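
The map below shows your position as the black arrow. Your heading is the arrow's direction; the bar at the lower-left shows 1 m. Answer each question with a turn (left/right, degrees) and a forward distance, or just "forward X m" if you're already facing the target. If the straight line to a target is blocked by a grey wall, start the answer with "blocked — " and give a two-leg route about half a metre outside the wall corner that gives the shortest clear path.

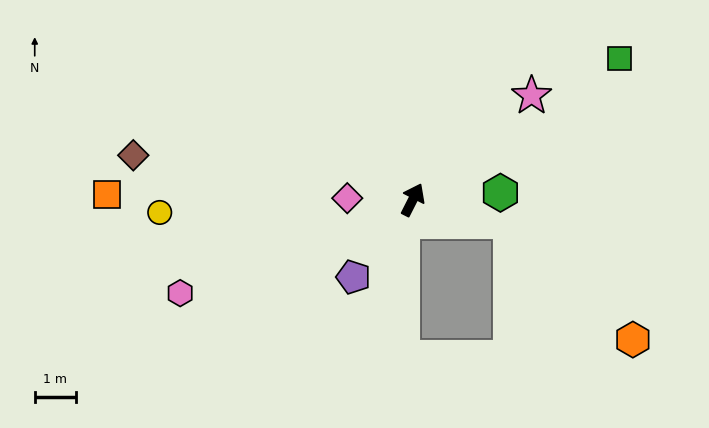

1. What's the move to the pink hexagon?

turn left 139°, forward 6.1 m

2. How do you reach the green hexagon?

turn right 59°, forward 2.1 m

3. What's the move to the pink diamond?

turn left 116°, forward 1.6 m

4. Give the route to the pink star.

turn right 22°, forward 3.8 m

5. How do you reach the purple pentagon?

turn left 169°, forward 2.4 m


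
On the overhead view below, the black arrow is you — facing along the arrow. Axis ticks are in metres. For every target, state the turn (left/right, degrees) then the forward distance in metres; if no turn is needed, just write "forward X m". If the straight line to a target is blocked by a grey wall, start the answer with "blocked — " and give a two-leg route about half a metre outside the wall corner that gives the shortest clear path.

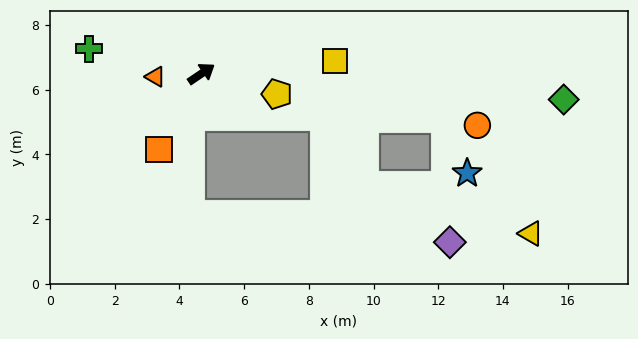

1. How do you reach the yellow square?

turn right 29°, forward 4.1 m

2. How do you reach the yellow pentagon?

turn right 49°, forward 2.4 m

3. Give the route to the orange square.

turn right 153°, forward 2.7 m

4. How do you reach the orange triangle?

turn left 150°, forward 1.4 m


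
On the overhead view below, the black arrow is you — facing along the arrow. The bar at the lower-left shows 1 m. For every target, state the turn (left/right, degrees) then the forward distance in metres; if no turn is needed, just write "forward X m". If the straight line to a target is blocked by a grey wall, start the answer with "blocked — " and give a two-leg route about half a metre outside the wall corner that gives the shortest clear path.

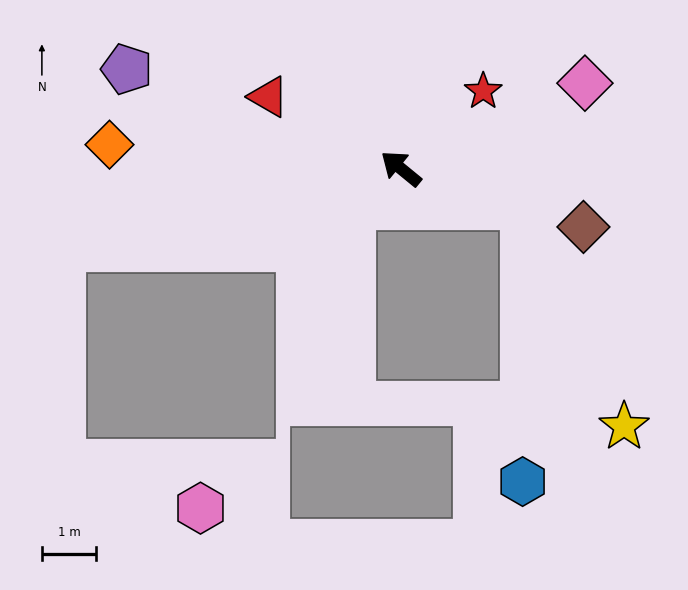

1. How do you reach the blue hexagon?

blocked — turn right 158°, forward 2.4 m, then turn right 73°, forward 5.1 m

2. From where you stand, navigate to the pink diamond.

turn right 116°, forward 3.8 m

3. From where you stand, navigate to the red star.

turn right 97°, forward 2.1 m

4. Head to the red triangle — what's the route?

turn left 11°, forward 2.8 m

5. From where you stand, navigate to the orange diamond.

turn left 35°, forward 5.4 m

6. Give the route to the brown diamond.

turn right 158°, forward 3.5 m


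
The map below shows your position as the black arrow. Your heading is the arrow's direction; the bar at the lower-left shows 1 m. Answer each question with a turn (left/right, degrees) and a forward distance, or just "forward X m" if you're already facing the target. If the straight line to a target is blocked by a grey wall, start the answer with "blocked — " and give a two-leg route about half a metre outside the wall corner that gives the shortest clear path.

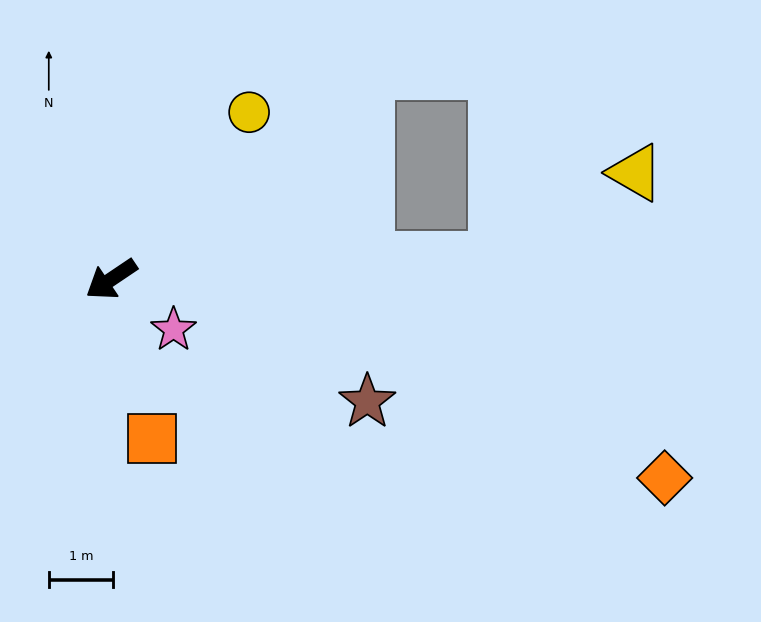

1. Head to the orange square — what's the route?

turn left 71°, forward 2.6 m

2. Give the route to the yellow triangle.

blocked — turn left 149°, forward 6.0 m, then turn left 29°, forward 2.6 m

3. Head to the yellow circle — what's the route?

turn right 163°, forward 3.4 m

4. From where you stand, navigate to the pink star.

turn left 107°, forward 1.2 m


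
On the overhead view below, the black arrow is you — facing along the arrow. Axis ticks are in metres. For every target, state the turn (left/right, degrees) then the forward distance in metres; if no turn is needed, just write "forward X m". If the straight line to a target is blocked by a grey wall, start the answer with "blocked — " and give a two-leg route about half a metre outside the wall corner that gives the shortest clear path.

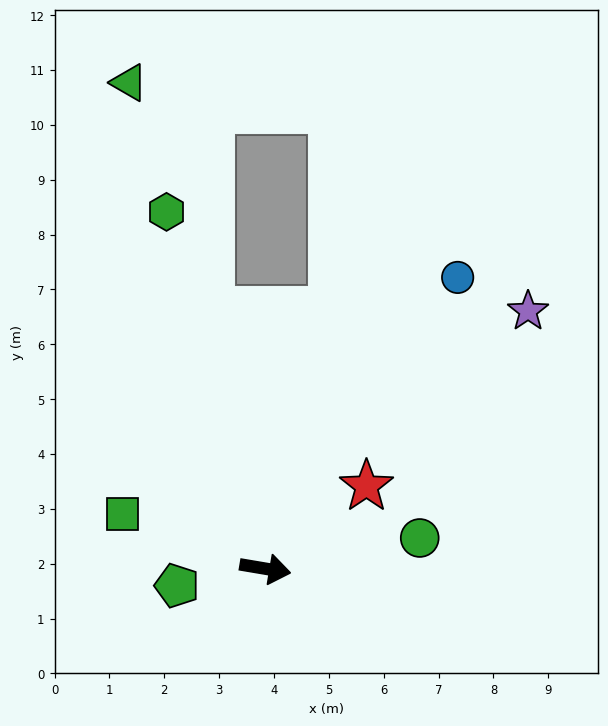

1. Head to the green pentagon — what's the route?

turn right 160°, forward 1.6 m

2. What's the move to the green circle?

turn left 21°, forward 2.9 m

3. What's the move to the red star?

turn left 49°, forward 2.4 m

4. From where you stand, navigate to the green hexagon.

turn left 115°, forward 6.7 m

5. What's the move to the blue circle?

turn left 66°, forward 6.4 m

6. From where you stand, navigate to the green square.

turn left 169°, forward 2.8 m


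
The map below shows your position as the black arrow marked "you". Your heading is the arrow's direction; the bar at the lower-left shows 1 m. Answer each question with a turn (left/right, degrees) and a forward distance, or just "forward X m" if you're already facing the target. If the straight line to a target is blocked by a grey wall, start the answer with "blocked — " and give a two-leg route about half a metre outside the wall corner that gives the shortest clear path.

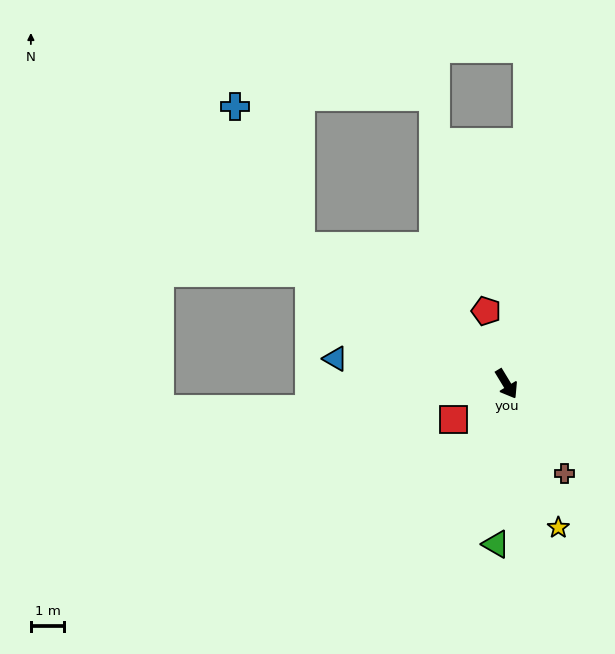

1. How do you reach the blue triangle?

turn right 130°, forward 5.2 m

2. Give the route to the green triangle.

turn right 35°, forward 4.8 m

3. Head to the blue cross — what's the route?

blocked — turn right 155°, forward 7.4 m, then turn right 31°, forward 4.6 m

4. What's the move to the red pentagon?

turn left 164°, forward 2.3 m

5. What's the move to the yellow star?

turn right 11°, forward 4.5 m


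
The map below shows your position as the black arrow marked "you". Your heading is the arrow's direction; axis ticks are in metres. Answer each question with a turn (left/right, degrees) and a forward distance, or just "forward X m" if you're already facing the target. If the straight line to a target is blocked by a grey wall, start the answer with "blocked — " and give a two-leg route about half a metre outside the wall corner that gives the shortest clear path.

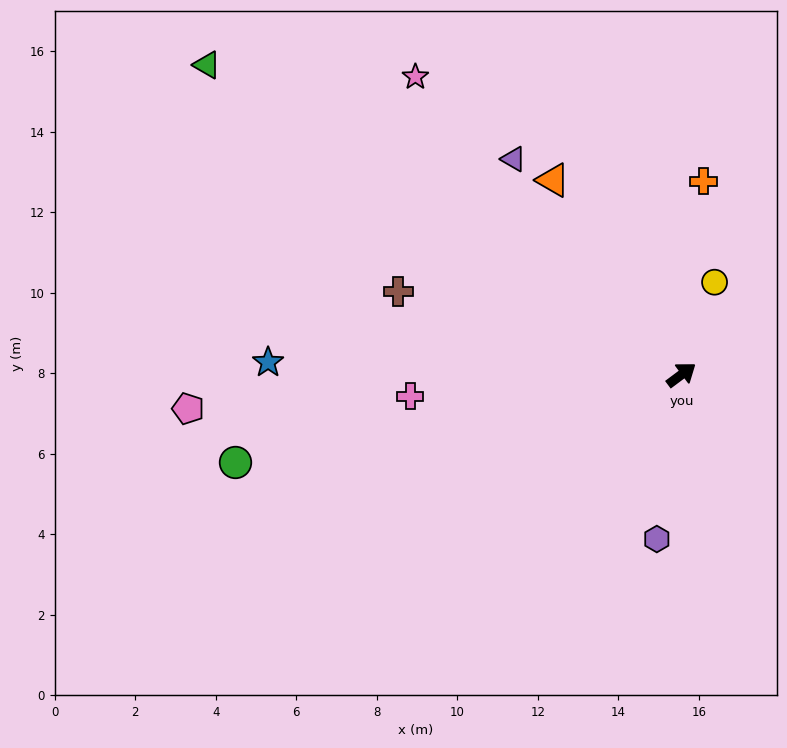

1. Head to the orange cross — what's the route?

turn left 47°, forward 4.8 m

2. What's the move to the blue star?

turn left 142°, forward 10.3 m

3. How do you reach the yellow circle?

turn left 34°, forward 2.4 m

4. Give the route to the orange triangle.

turn left 87°, forward 5.8 m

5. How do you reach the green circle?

turn left 154°, forward 11.3 m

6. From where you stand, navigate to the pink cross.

turn left 148°, forward 6.8 m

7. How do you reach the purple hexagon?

turn right 135°, forward 4.1 m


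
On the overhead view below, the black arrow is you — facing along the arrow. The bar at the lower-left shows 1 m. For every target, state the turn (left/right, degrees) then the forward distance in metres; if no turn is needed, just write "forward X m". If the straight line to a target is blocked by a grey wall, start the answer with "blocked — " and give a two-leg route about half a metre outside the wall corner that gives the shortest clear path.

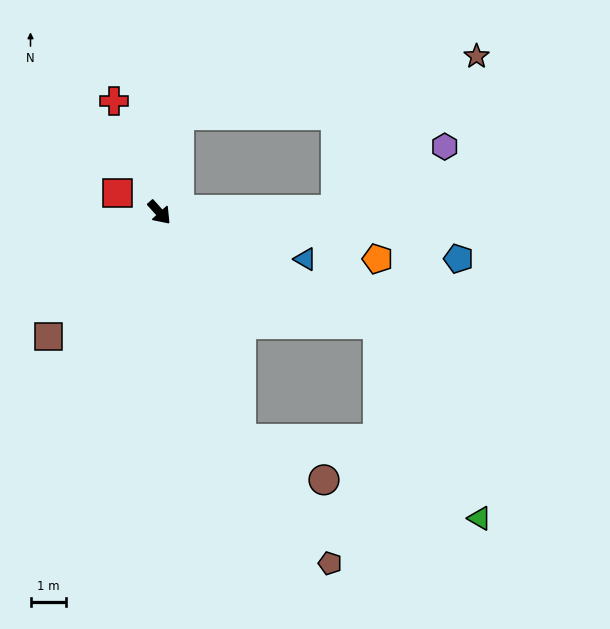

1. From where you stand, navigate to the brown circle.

blocked — turn right 22°, forward 6.8 m, then turn left 44°, forward 2.6 m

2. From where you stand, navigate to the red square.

turn right 157°, forward 1.3 m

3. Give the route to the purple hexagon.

blocked — turn left 49°, forward 5.0 m, then turn left 29°, forward 3.6 m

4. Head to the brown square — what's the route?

turn right 84°, forward 4.7 m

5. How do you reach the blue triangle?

turn left 30°, forward 4.3 m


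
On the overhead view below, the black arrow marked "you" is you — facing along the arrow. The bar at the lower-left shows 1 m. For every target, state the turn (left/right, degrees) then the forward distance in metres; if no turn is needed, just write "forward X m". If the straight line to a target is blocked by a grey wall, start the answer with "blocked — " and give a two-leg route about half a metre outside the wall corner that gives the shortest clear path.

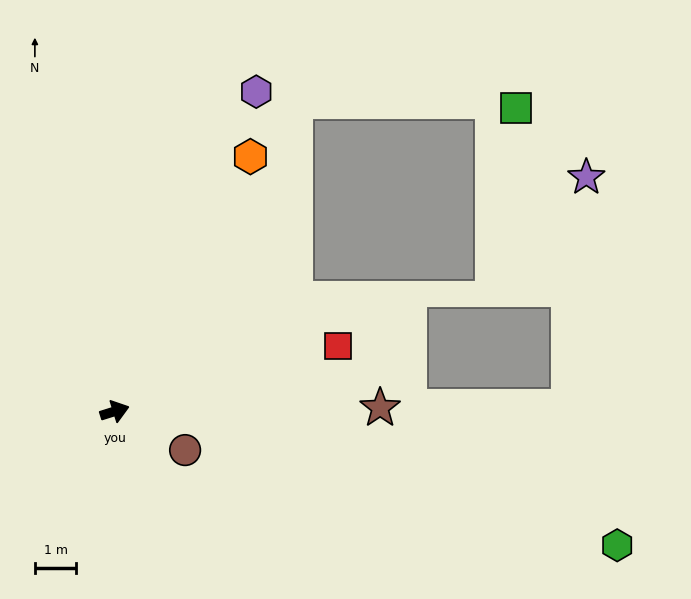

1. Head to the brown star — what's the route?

turn right 17°, forward 6.4 m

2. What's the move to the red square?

forward 5.6 m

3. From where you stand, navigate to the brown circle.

turn right 46°, forward 1.9 m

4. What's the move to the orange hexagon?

turn left 44°, forward 7.0 m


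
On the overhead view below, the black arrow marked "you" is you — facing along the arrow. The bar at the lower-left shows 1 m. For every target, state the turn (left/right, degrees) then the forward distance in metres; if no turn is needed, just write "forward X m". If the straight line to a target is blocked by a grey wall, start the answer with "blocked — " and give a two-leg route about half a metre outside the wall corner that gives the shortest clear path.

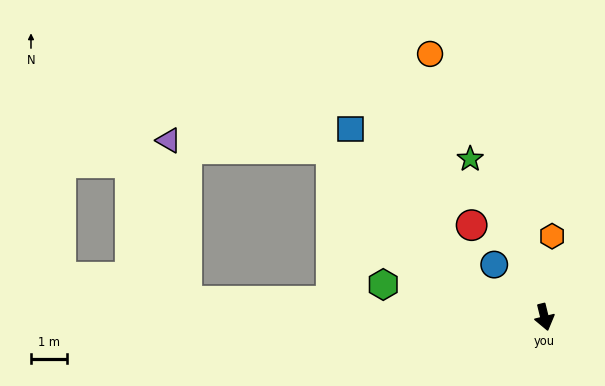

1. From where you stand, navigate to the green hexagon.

turn right 115°, forward 4.5 m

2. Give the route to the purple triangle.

blocked — turn right 106°, forward 9.9 m, then turn right 81°, forward 4.5 m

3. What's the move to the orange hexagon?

turn left 161°, forward 2.2 m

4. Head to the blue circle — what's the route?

turn right 150°, forward 2.0 m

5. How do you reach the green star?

turn right 169°, forward 4.8 m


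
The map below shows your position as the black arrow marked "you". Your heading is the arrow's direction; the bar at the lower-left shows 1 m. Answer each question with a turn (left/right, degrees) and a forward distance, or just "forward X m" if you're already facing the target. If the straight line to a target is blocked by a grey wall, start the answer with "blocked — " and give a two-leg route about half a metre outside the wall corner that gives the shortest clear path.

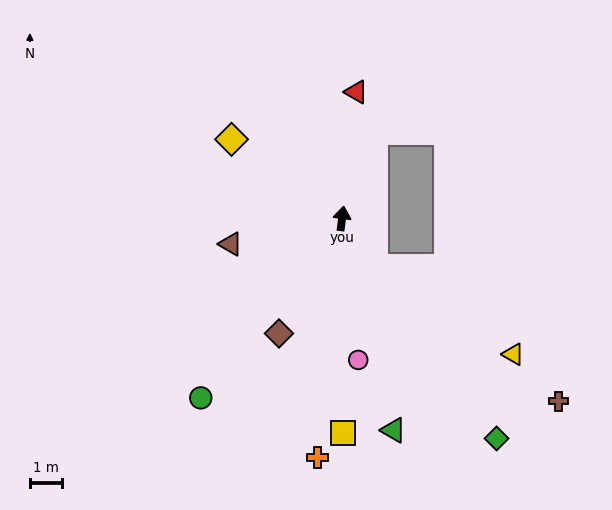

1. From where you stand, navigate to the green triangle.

turn right 159°, forward 6.9 m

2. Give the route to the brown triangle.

turn left 110°, forward 3.6 m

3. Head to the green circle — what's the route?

turn left 149°, forward 7.2 m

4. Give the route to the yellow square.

turn right 172°, forward 6.8 m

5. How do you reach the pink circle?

turn right 166°, forward 4.5 m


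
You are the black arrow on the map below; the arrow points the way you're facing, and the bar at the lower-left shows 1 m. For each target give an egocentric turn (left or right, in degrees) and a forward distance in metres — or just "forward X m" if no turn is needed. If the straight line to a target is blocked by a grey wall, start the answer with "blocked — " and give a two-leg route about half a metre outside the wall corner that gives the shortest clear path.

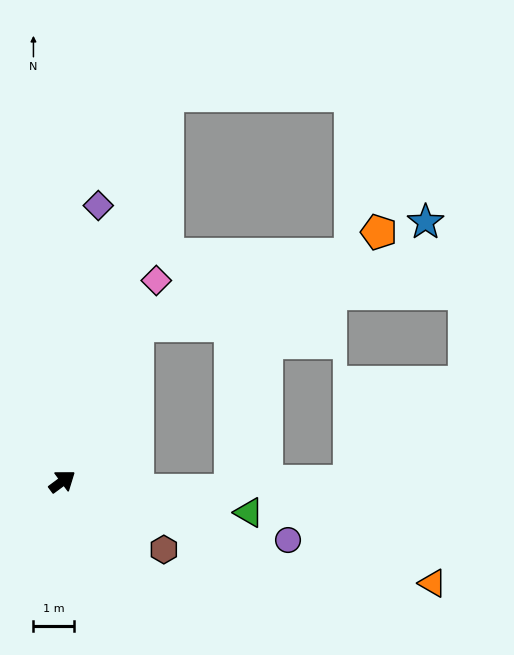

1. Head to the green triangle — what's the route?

turn right 46°, forward 4.6 m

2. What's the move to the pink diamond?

turn left 28°, forward 5.4 m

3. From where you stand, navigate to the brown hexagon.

turn right 70°, forward 3.0 m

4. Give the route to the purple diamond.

turn left 46°, forward 6.8 m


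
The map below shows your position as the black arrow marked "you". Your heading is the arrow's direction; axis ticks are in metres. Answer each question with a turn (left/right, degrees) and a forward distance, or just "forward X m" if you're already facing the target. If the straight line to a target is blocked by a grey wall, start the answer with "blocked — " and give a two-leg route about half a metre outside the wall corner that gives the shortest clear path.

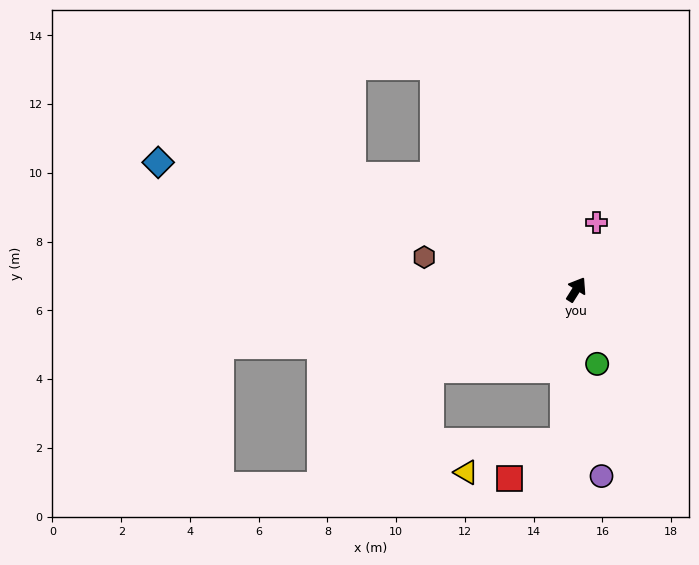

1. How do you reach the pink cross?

turn left 15°, forward 2.0 m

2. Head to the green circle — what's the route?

turn right 132°, forward 2.2 m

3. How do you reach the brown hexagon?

turn left 110°, forward 4.5 m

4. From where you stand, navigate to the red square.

blocked — turn right 152°, forward 4.5 m, then turn right 53°, forward 1.9 m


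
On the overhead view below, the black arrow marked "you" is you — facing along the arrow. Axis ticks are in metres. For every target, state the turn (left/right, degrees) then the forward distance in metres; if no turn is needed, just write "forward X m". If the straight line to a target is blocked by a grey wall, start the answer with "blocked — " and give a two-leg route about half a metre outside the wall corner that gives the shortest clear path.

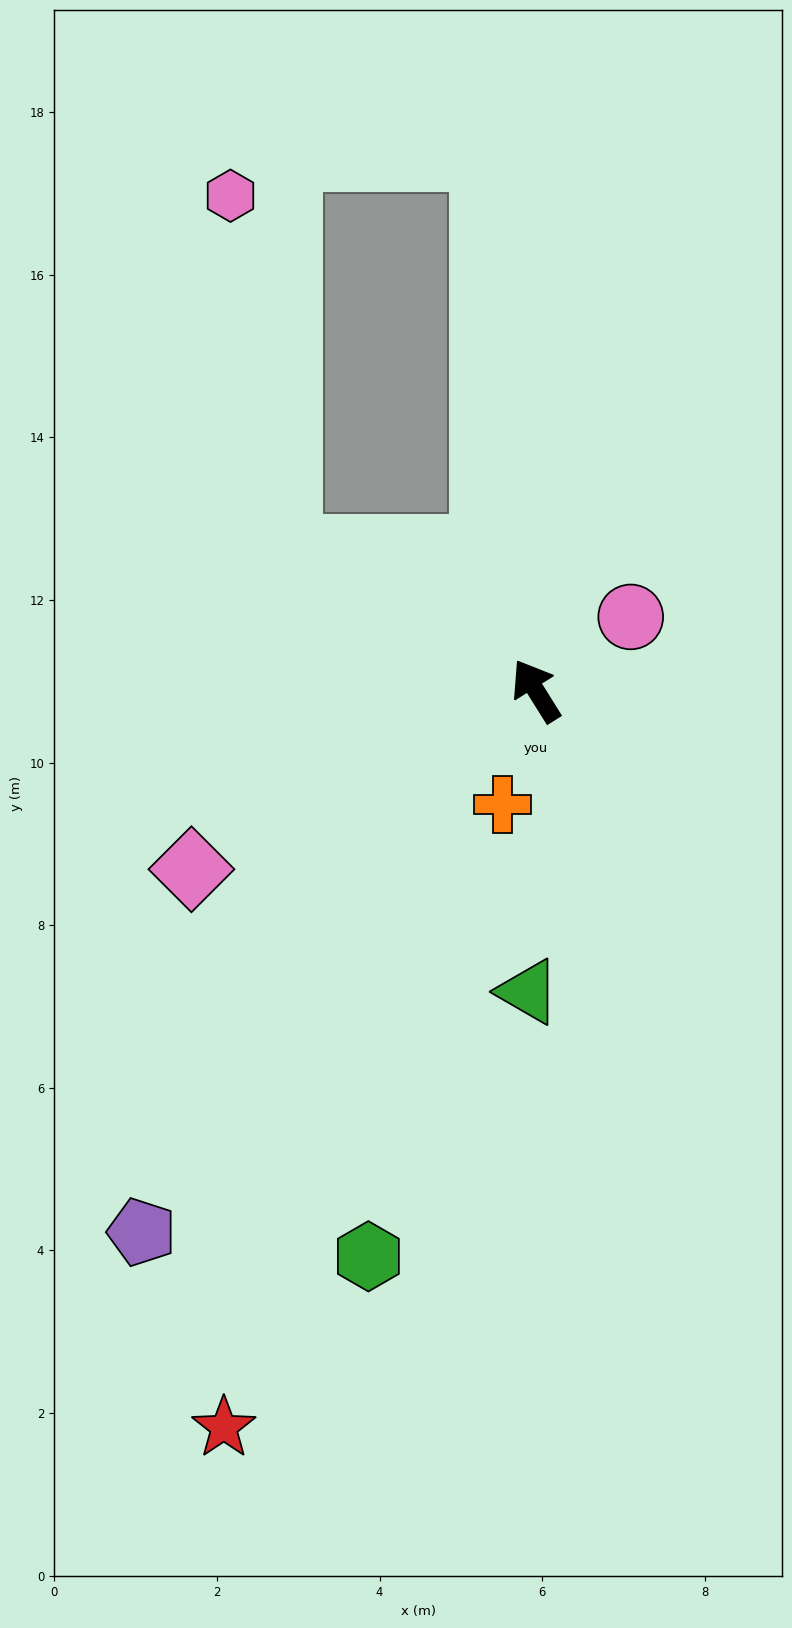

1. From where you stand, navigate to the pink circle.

turn right 84°, forward 1.5 m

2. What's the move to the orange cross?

turn left 132°, forward 1.5 m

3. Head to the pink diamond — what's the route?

turn left 85°, forward 4.8 m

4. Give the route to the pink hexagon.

blocked — turn left 28°, forward 3.5 m, then turn right 51°, forward 4.4 m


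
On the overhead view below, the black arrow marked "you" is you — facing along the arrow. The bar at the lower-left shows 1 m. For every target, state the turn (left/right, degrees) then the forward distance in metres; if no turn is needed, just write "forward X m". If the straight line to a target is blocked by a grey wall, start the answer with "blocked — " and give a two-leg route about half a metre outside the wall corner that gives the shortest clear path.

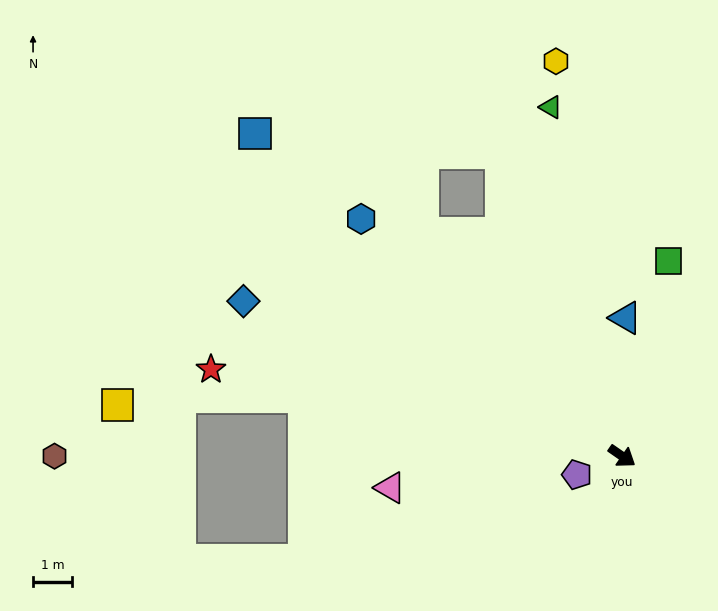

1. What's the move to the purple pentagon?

turn right 123°, forward 1.3 m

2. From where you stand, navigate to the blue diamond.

turn right 168°, forward 10.6 m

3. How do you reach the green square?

turn left 111°, forward 5.2 m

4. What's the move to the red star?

turn right 157°, forward 10.8 m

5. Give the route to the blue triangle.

turn left 123°, forward 3.6 m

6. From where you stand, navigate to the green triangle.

turn left 136°, forward 9.2 m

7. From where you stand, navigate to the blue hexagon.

turn left 172°, forward 9.1 m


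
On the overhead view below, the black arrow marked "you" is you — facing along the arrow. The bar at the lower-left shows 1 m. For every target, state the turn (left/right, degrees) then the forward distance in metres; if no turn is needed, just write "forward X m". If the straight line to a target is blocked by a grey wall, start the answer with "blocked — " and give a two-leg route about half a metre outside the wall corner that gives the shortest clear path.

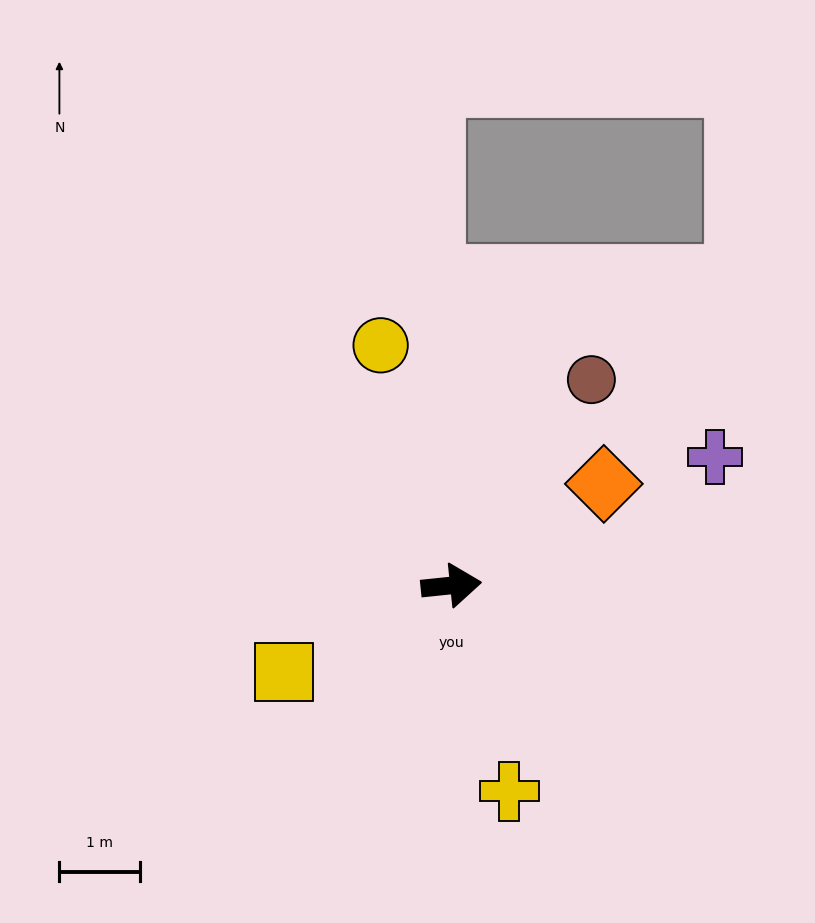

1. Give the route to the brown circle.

turn left 50°, forward 3.1 m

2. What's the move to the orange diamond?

turn left 28°, forward 2.3 m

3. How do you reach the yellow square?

turn right 159°, forward 2.3 m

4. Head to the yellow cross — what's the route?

turn right 80°, forward 2.7 m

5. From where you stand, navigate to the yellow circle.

turn left 100°, forward 3.1 m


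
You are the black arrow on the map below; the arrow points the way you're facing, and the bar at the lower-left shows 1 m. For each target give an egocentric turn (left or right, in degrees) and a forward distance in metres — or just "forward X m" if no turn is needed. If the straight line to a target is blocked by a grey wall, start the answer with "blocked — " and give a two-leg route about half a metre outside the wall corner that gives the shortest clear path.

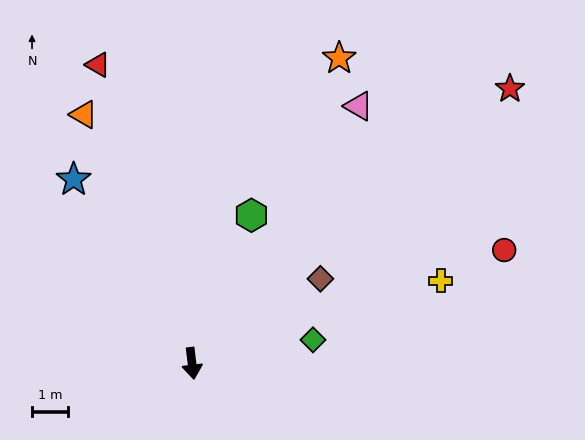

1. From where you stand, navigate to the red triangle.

turn right 169°, forward 8.6 m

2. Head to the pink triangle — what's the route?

turn left 140°, forward 8.4 m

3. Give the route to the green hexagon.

turn left 151°, forward 4.4 m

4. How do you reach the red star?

turn left 124°, forward 11.6 m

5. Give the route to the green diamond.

turn left 94°, forward 3.4 m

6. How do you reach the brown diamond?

turn left 116°, forward 4.2 m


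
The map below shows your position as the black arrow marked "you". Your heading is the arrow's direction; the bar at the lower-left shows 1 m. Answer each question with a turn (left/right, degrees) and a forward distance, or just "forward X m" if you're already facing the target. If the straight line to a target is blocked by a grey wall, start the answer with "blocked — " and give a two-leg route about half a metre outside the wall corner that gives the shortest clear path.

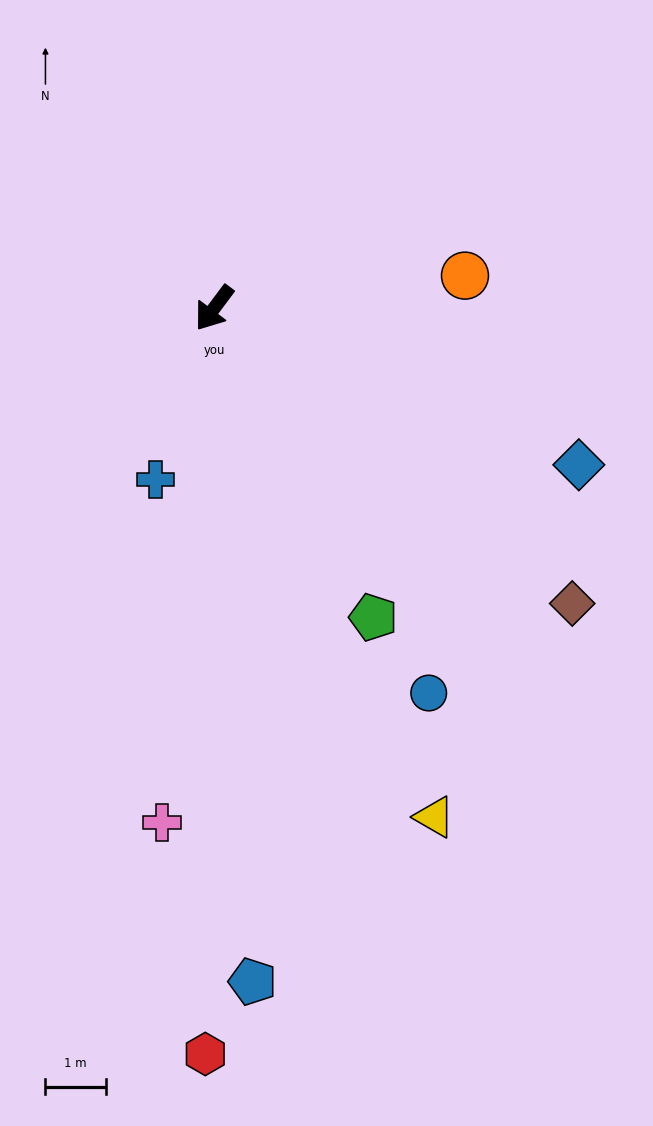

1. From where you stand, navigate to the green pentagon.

turn left 64°, forward 5.8 m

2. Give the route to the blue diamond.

turn left 104°, forward 6.6 m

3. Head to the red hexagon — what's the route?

turn left 36°, forward 12.4 m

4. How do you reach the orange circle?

turn left 134°, forward 4.2 m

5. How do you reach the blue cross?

turn left 18°, forward 3.0 m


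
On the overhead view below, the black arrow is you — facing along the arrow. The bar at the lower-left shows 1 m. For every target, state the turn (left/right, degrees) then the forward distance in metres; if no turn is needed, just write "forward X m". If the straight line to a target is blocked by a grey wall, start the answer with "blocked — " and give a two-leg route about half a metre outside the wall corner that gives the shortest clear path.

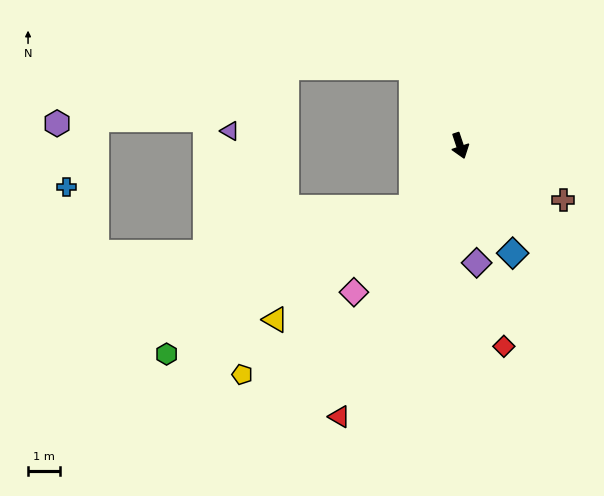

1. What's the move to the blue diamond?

turn left 8°, forward 3.8 m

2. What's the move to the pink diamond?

turn right 54°, forward 5.7 m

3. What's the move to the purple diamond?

turn right 10°, forward 3.7 m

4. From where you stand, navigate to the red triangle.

turn right 42°, forward 9.4 m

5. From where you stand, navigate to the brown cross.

turn left 44°, forward 3.7 m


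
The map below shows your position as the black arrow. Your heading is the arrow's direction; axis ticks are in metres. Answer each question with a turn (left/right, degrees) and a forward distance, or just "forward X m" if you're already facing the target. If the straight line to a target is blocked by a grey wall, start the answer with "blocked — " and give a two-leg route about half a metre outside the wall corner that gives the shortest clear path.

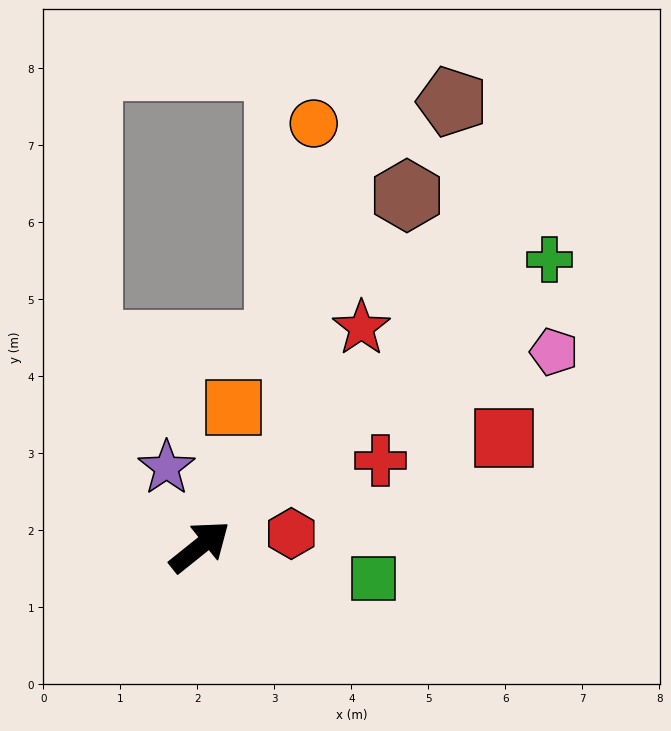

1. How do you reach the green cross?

forward 5.9 m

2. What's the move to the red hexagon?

turn right 31°, forward 1.2 m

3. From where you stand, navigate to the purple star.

turn left 74°, forward 1.1 m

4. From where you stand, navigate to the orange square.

turn left 38°, forward 1.9 m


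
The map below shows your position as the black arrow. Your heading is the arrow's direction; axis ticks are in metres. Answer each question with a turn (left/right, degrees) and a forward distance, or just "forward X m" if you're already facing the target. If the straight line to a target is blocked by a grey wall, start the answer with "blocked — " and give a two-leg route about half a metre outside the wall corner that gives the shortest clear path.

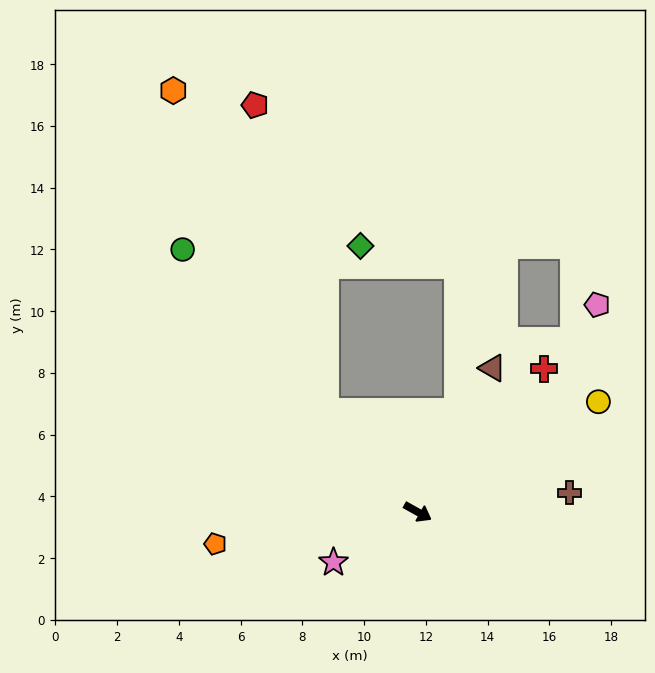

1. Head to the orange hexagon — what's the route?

blocked — turn left 161°, forward 4.4 m, then turn right 16°, forward 11.5 m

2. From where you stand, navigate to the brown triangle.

turn left 92°, forward 5.3 m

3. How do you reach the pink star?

turn right 120°, forward 3.2 m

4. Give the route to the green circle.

turn left 161°, forward 11.4 m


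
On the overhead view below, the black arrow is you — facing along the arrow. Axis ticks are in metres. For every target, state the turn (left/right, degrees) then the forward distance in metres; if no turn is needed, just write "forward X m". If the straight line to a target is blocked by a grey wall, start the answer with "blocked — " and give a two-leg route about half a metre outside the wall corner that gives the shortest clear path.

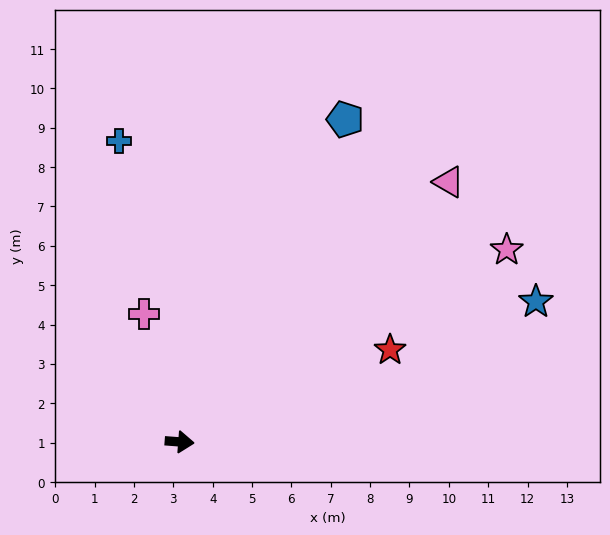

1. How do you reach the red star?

turn left 28°, forward 5.8 m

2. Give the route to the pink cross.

turn left 110°, forward 3.4 m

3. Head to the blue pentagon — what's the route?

turn left 67°, forward 9.2 m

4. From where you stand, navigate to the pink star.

turn left 35°, forward 9.6 m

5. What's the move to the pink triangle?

turn left 48°, forward 9.5 m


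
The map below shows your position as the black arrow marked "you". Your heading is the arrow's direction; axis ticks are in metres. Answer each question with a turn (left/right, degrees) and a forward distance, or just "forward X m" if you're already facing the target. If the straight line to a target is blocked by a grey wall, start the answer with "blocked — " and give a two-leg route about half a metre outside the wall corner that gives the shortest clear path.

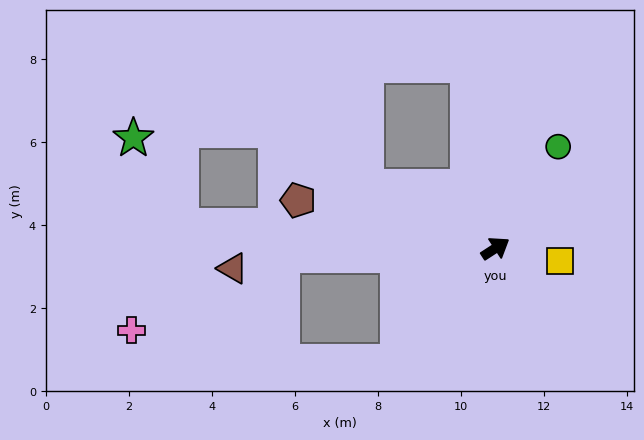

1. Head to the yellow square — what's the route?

turn right 44°, forward 1.6 m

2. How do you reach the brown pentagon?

turn left 133°, forward 4.9 m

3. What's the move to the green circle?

turn left 25°, forward 2.9 m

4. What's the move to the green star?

blocked — turn left 143°, forward 7.6 m, then turn right 57°, forward 2.4 m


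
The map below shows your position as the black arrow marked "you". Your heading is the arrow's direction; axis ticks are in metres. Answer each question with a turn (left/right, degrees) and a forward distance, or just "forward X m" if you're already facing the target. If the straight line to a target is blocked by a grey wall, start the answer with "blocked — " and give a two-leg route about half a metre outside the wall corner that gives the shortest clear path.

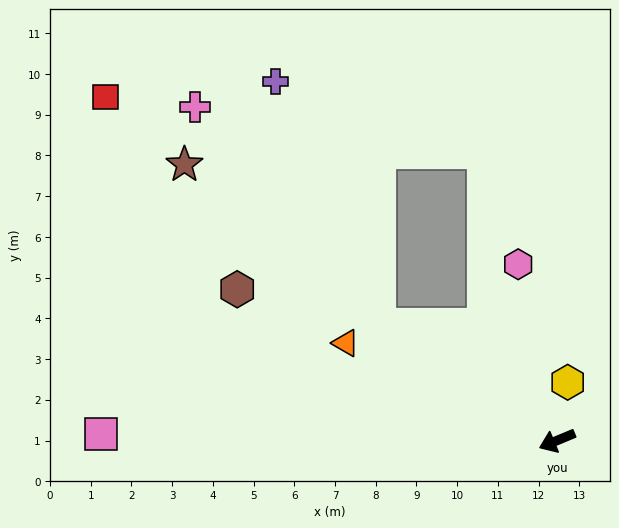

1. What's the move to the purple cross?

blocked — turn right 55°, forward 5.2 m, then turn right 35°, forward 6.5 m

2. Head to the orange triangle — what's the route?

turn right 47°, forward 5.7 m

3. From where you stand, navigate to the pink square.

turn right 23°, forward 11.2 m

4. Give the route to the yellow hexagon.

turn right 123°, forward 1.5 m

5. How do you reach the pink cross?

blocked — turn right 55°, forward 5.2 m, then turn right 17°, forward 7.0 m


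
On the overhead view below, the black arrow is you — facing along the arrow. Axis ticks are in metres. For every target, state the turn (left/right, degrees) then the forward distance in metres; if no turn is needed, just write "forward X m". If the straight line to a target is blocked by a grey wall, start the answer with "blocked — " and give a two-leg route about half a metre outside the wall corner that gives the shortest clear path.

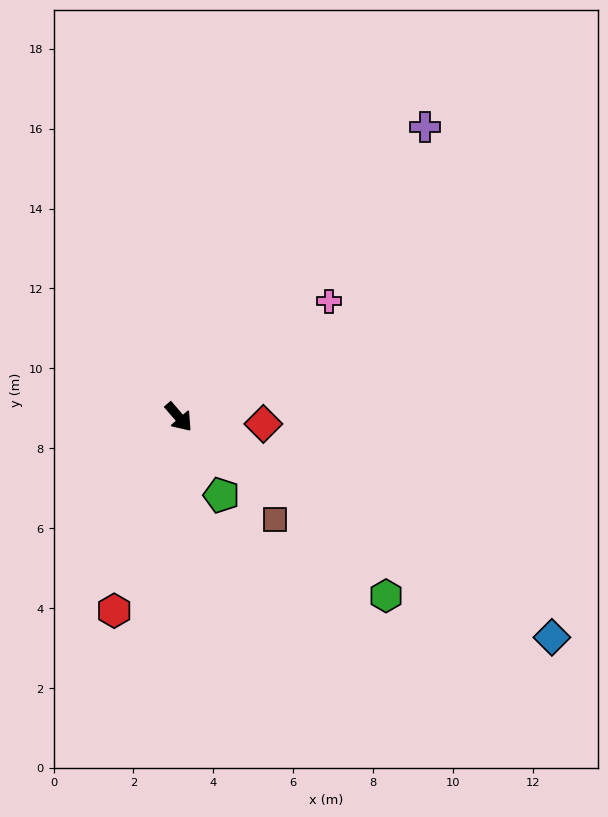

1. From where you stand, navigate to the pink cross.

turn left 87°, forward 4.7 m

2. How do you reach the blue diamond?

turn left 19°, forward 10.8 m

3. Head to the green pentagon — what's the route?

turn right 12°, forward 2.2 m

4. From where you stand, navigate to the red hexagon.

turn right 59°, forward 5.1 m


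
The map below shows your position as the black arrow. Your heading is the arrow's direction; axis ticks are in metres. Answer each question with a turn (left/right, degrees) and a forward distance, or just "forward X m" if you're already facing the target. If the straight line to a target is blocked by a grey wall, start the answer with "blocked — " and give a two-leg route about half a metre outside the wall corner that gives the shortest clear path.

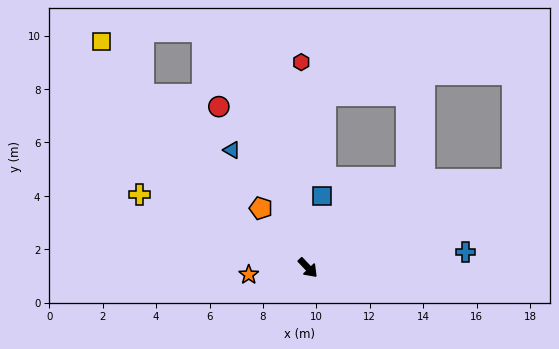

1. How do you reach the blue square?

turn left 125°, forward 2.7 m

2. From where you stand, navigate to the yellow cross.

turn right 157°, forward 6.9 m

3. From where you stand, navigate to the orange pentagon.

turn left 175°, forward 2.8 m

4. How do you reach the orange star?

turn right 127°, forward 2.2 m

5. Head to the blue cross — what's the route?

turn left 52°, forward 5.9 m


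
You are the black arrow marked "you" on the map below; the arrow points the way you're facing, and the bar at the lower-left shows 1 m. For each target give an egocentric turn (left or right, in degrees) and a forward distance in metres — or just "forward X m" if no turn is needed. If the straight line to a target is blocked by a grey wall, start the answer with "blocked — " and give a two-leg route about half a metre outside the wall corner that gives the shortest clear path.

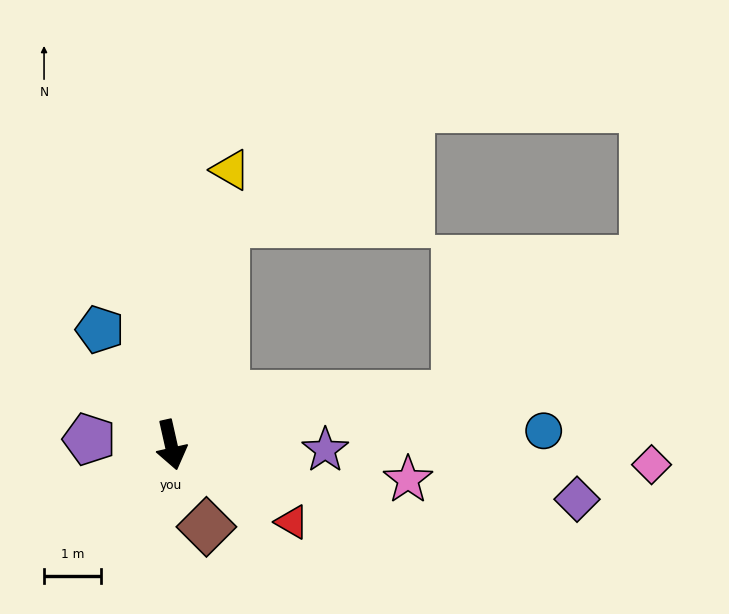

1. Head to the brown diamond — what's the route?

turn left 11°, forward 1.6 m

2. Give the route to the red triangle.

turn left 45°, forward 2.5 m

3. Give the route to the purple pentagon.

turn right 107°, forward 1.4 m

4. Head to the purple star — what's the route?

turn left 75°, forward 2.7 m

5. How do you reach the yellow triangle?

turn left 155°, forward 4.9 m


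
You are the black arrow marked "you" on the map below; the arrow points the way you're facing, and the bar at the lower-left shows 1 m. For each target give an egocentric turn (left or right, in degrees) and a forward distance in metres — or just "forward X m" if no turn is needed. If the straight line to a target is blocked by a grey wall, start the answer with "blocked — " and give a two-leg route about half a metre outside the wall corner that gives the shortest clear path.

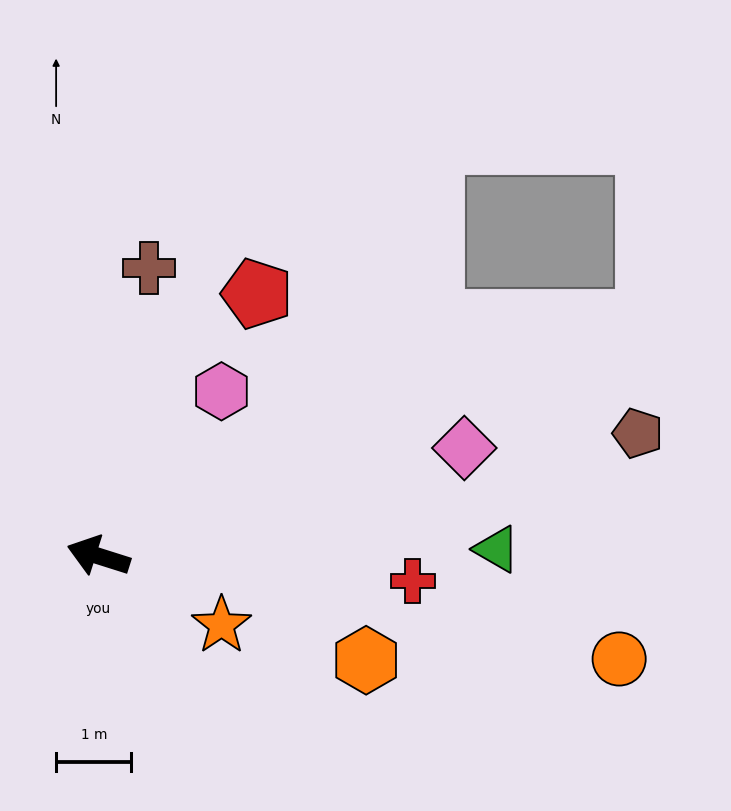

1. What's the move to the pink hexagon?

turn right 109°, forward 2.7 m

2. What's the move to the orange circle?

turn right 174°, forward 7.0 m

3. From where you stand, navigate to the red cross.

turn right 167°, forward 4.2 m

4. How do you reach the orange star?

turn left 168°, forward 1.9 m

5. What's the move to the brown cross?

turn right 82°, forward 3.9 m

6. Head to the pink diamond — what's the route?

turn right 146°, forward 5.1 m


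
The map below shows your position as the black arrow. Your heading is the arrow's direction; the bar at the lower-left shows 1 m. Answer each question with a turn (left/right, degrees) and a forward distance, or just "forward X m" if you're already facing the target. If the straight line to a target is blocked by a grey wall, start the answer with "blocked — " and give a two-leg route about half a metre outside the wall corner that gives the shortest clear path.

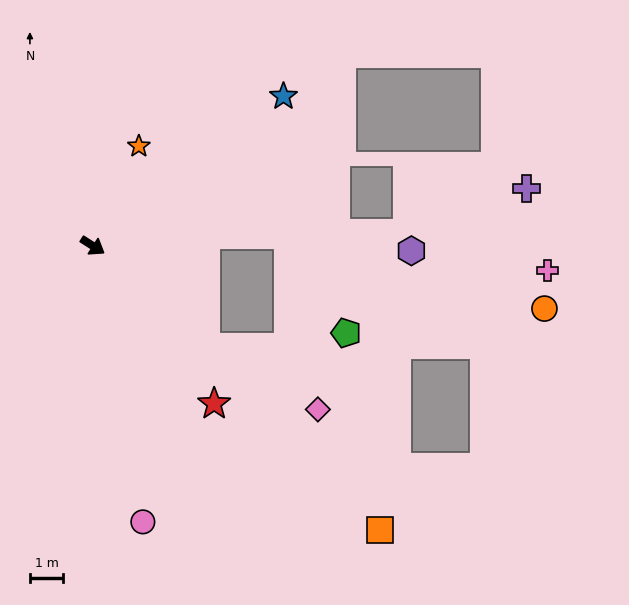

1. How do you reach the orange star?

turn left 98°, forward 3.3 m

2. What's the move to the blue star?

turn left 71°, forward 7.3 m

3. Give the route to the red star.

turn right 20°, forward 6.0 m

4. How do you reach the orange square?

turn right 12°, forward 12.1 m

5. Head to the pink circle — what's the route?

turn right 47°, forward 8.4 m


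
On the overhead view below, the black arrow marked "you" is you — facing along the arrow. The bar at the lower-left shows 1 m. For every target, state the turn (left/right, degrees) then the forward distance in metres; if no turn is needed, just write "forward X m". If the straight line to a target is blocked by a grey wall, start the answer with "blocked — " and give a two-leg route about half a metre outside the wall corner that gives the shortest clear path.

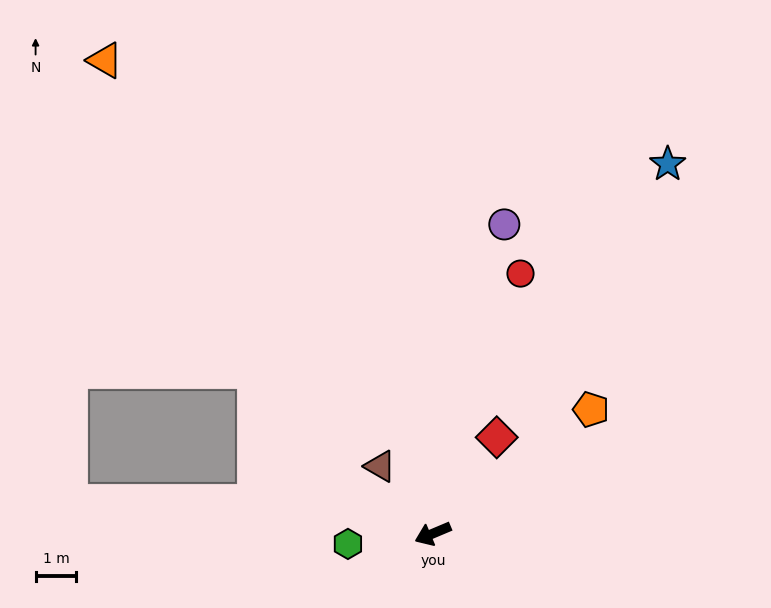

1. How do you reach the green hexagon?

turn right 16°, forward 2.1 m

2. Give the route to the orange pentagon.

turn right 165°, forward 4.9 m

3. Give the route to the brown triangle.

turn right 75°, forward 2.1 m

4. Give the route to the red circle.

turn right 131°, forward 6.7 m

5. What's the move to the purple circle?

turn right 126°, forward 7.8 m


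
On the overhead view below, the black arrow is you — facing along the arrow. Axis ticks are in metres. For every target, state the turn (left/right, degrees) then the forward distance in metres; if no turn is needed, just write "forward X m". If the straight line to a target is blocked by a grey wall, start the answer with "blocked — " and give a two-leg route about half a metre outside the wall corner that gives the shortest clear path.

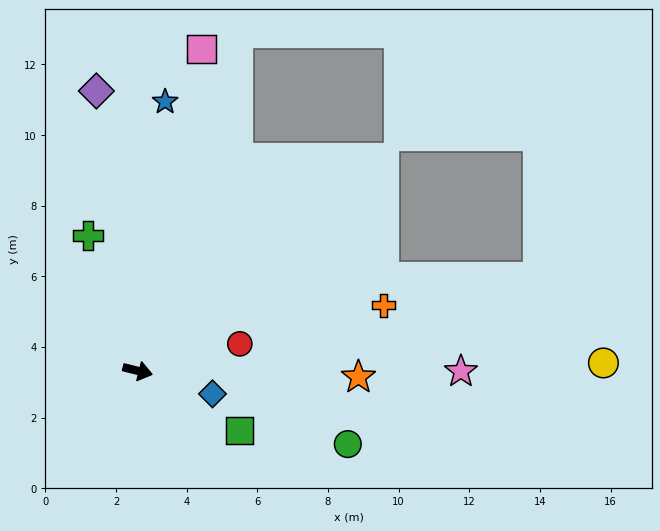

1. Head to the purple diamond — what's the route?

turn left 112°, forward 8.0 m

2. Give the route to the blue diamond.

turn right 3°, forward 2.2 m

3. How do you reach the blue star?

turn left 98°, forward 7.7 m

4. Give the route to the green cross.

turn left 124°, forward 4.1 m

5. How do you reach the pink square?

turn left 93°, forward 9.3 m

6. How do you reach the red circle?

turn left 29°, forward 3.0 m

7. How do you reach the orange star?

turn left 12°, forward 6.3 m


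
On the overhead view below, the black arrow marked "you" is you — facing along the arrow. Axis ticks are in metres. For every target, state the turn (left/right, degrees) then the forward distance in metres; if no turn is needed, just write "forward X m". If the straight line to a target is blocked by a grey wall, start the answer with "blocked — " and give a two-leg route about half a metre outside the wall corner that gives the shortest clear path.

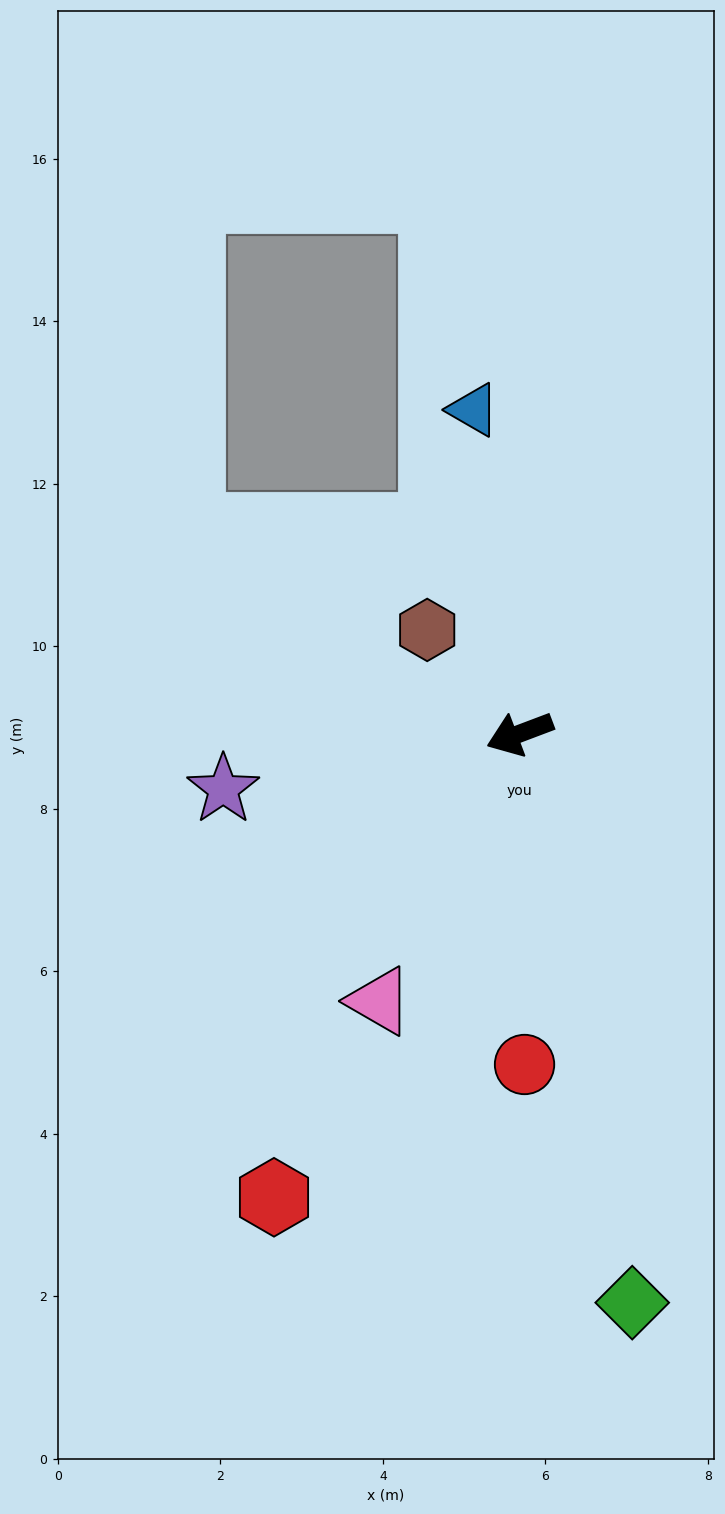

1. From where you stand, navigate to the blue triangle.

turn right 103°, forward 4.0 m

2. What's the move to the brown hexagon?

turn right 69°, forward 1.7 m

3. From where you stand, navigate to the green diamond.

turn left 80°, forward 7.1 m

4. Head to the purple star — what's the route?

turn right 10°, forward 3.7 m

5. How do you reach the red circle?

turn left 70°, forward 4.1 m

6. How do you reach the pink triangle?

turn left 42°, forward 3.7 m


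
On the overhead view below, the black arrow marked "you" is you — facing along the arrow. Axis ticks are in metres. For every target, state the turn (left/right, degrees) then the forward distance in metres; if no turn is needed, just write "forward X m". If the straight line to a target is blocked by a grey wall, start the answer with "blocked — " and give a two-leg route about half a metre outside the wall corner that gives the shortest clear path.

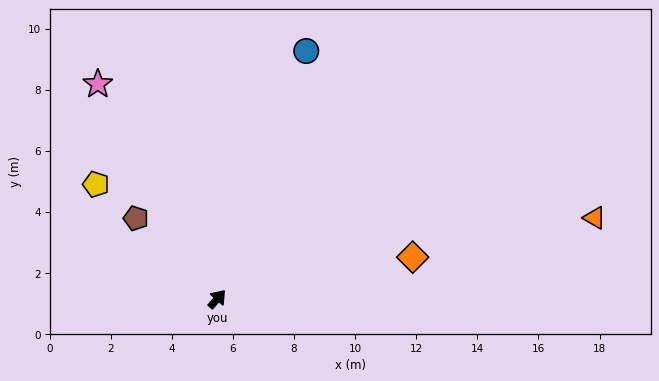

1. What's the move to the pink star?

turn left 70°, forward 8.0 m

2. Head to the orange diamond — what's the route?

turn right 37°, forward 6.5 m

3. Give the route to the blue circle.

turn left 21°, forward 8.6 m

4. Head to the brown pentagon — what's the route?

turn left 86°, forward 3.7 m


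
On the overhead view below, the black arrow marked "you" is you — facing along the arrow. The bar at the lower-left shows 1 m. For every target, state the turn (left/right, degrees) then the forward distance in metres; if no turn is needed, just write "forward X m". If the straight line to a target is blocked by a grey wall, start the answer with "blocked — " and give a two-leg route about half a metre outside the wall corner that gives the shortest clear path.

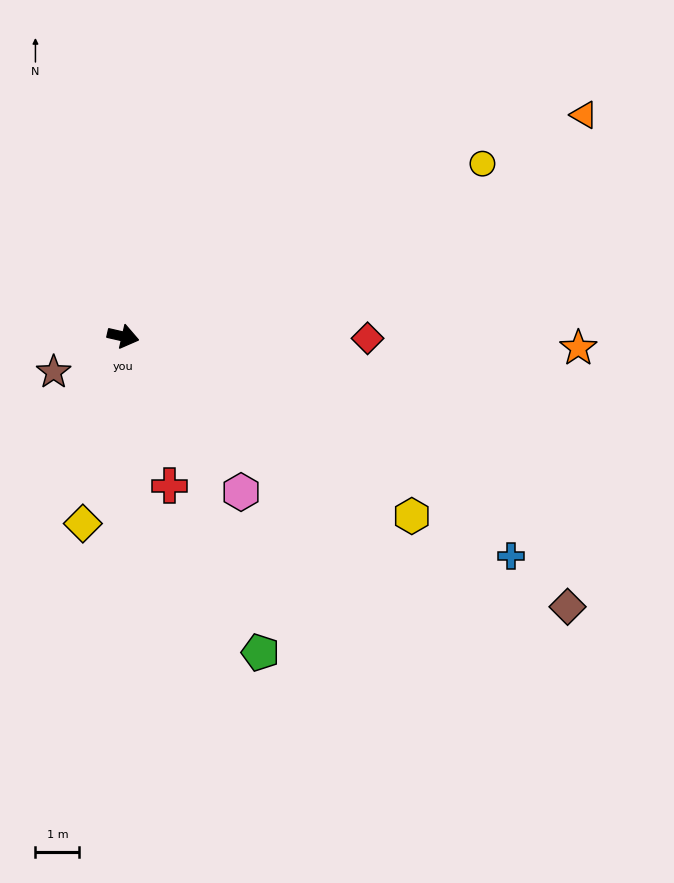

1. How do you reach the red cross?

turn right 60°, forward 3.5 m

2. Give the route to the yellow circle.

turn left 39°, forward 9.1 m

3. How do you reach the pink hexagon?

turn right 40°, forward 4.4 m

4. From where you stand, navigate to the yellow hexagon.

turn right 19°, forward 7.7 m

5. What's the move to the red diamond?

turn left 12°, forward 5.6 m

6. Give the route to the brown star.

turn right 140°, forward 1.8 m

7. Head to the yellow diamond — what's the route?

turn right 89°, forward 4.3 m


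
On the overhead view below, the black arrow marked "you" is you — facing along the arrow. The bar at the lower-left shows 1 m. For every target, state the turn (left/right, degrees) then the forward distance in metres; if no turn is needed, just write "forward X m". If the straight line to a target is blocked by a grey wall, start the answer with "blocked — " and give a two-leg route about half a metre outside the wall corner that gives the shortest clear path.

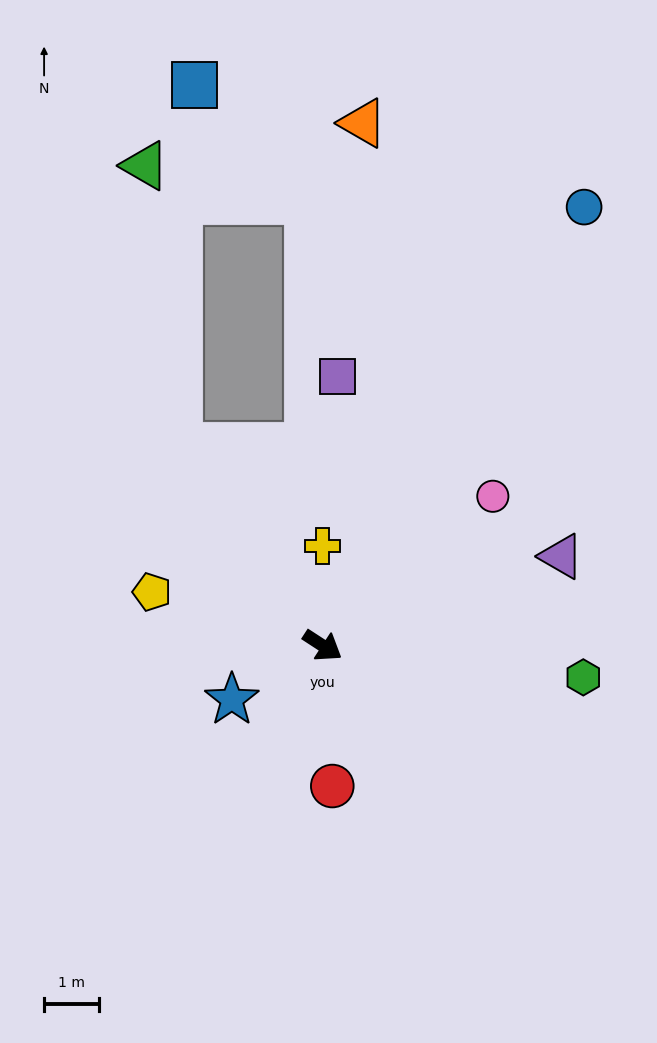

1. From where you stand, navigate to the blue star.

turn right 116°, forward 1.9 m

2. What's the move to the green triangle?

blocked — turn left 159°, forward 4.5 m, then turn right 29°, forward 5.1 m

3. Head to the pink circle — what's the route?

turn left 74°, forward 4.1 m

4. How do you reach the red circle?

turn right 53°, forward 2.6 m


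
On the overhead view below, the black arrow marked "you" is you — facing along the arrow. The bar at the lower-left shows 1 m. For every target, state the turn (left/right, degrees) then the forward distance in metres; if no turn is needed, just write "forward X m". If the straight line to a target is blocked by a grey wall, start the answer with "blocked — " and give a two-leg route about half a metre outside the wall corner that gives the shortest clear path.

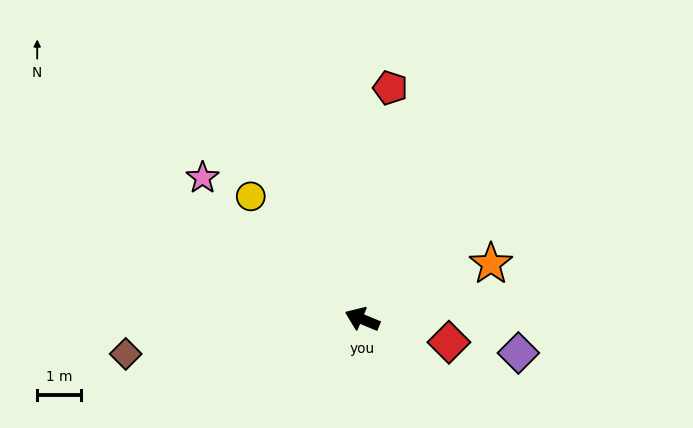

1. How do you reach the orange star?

turn right 134°, forward 3.2 m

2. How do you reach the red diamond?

turn right 172°, forward 2.0 m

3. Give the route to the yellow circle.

turn right 25°, forward 3.8 m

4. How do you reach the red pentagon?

turn right 74°, forward 5.3 m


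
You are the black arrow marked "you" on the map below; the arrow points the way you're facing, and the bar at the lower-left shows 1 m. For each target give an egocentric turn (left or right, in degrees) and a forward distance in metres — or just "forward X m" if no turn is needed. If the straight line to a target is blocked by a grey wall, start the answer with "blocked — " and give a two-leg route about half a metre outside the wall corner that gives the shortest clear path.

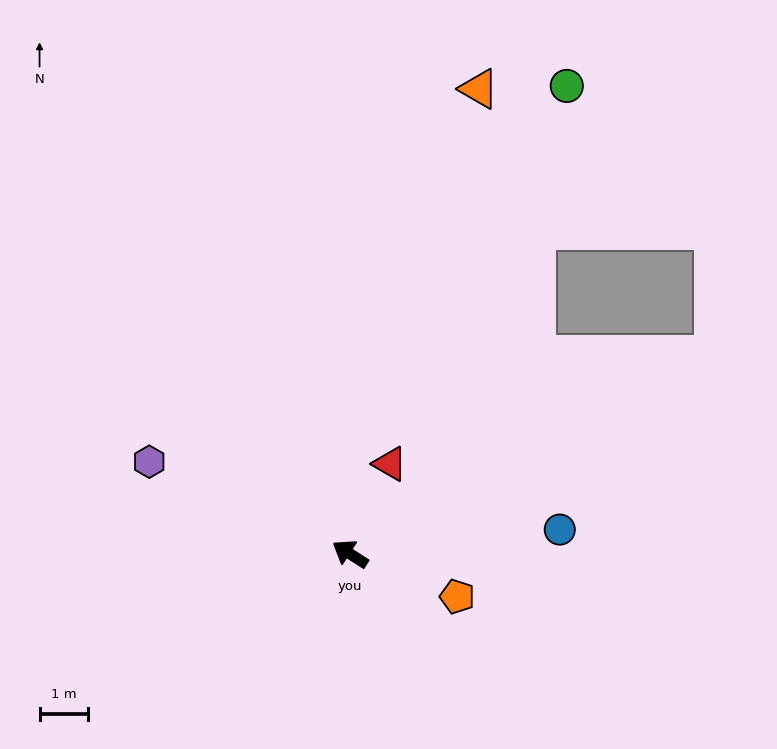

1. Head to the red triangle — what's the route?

turn right 81°, forward 2.0 m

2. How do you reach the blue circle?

turn right 141°, forward 4.4 m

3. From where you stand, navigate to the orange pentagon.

turn right 169°, forward 2.4 m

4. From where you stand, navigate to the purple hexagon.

turn left 8°, forward 4.6 m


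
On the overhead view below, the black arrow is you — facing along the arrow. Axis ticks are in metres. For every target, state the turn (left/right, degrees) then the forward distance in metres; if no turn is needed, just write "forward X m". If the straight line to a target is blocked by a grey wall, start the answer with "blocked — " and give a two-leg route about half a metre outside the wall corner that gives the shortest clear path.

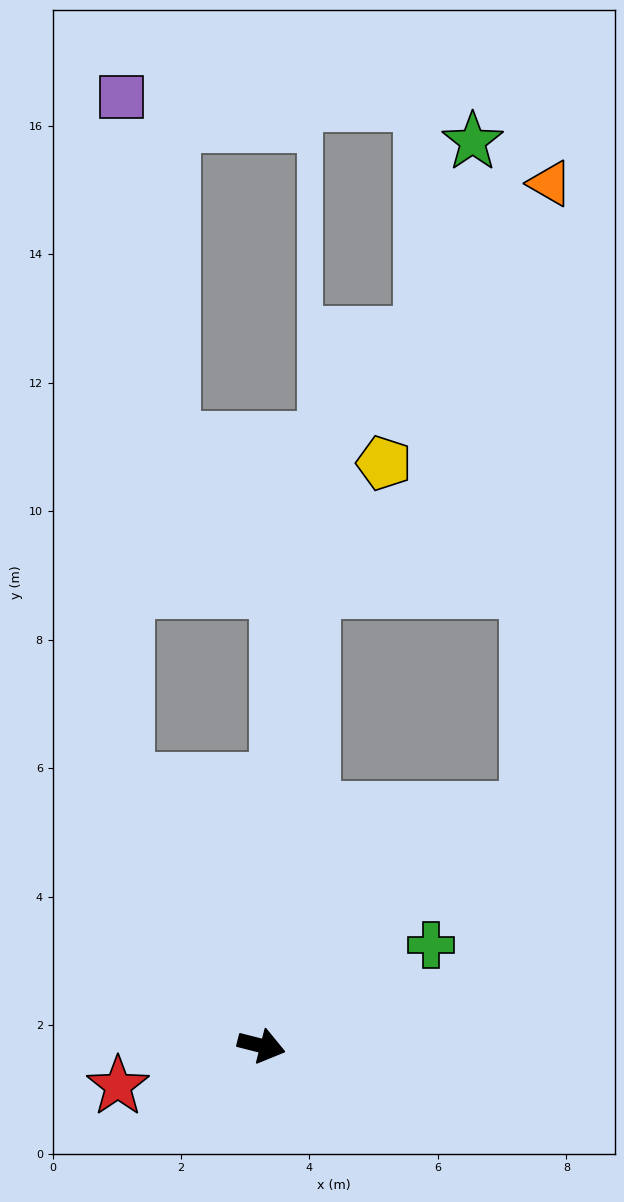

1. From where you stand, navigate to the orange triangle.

blocked — turn left 56°, forward 5.5 m, then turn left 46°, forward 9.7 m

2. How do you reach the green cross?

turn left 45°, forward 3.1 m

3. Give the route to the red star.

turn right 150°, forward 2.3 m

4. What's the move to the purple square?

blocked — turn left 131°, forward 4.6 m, then turn right 26°, forward 10.6 m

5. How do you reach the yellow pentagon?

blocked — turn left 98°, forward 7.1 m, then turn right 23°, forward 2.3 m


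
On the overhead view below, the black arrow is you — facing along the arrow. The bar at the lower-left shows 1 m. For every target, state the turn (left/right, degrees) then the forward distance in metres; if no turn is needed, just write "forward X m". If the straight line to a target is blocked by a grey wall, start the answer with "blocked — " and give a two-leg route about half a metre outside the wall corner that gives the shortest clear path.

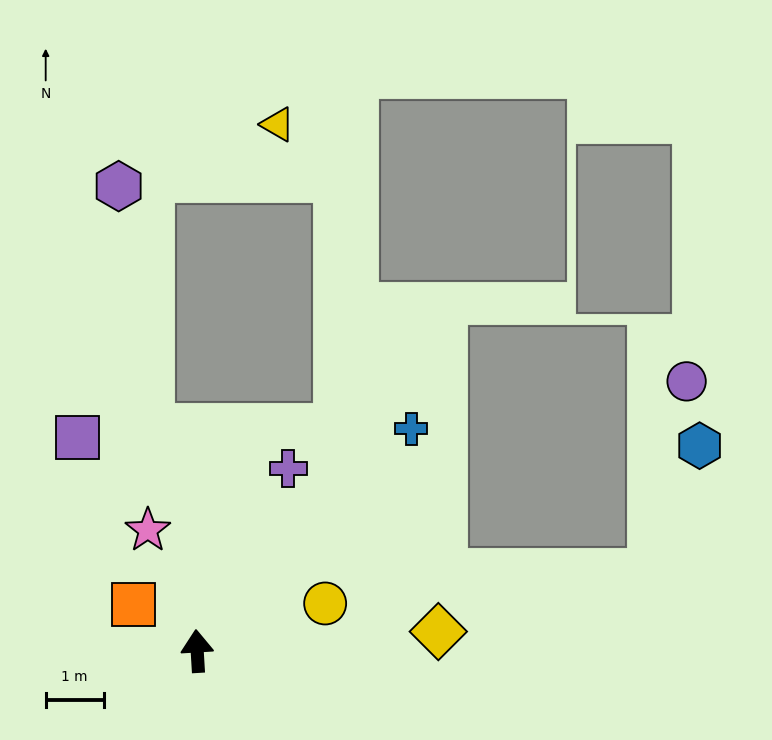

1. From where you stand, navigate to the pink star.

turn left 19°, forward 2.3 m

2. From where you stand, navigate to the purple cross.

turn right 30°, forward 3.5 m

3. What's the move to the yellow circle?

turn right 73°, forward 2.4 m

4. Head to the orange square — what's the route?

turn left 50°, forward 1.4 m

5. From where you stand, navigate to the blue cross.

turn right 47°, forward 5.3 m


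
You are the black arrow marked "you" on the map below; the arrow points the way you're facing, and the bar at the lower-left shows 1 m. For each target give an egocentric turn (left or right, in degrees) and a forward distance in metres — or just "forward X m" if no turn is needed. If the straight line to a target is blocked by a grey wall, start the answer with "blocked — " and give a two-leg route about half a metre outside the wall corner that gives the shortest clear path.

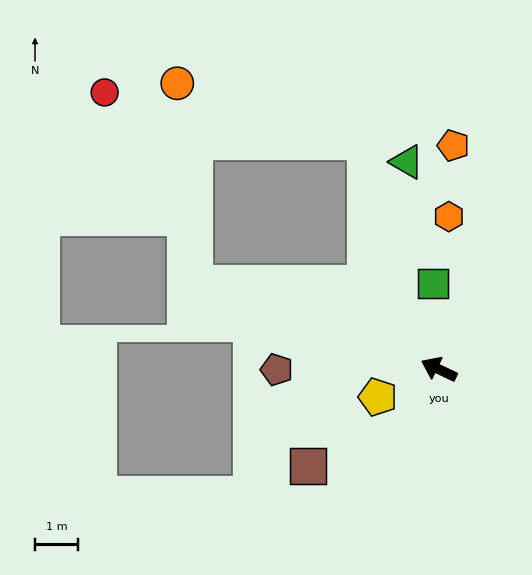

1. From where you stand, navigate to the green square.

turn right 61°, forward 2.0 m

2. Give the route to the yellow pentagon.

turn left 50°, forward 1.5 m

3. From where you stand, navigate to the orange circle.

blocked — turn left 6°, forward 6.0 m, then turn right 66°, forward 4.6 m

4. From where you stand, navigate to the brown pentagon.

turn left 26°, forward 3.7 m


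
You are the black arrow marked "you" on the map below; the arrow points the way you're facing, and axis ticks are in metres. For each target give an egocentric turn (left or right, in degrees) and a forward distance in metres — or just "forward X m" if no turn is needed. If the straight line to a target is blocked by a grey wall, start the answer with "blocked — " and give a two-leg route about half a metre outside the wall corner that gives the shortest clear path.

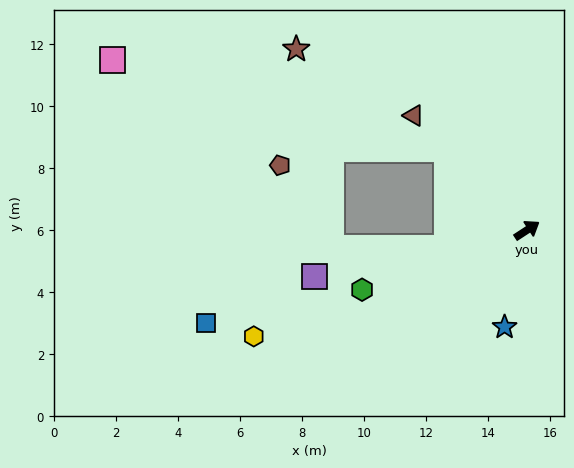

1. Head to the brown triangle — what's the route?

turn left 102°, forward 5.2 m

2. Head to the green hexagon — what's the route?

turn left 167°, forward 5.7 m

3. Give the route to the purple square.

turn left 159°, forward 7.0 m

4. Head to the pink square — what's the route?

blocked — turn left 102°, forward 3.7 m, then turn left 30°, forward 11.2 m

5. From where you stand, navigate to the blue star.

turn right 136°, forward 3.2 m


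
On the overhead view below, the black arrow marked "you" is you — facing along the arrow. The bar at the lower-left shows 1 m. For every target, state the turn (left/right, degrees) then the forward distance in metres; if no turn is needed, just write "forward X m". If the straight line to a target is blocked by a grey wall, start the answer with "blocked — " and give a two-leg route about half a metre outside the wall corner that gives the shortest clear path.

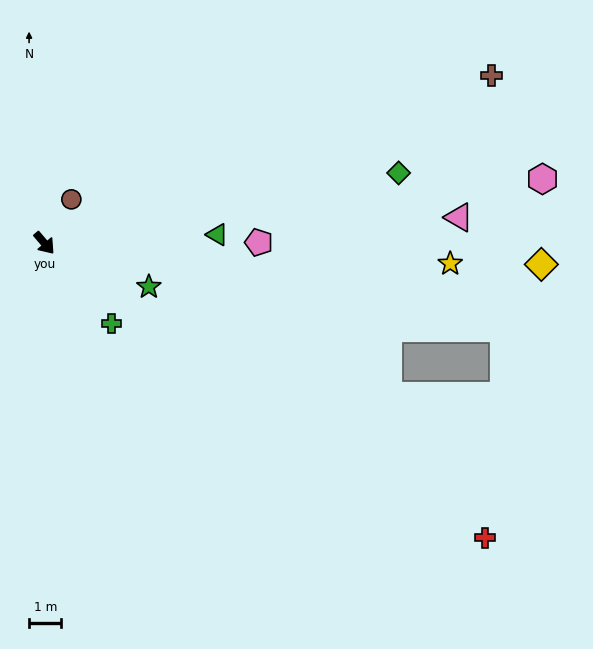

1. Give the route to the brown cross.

turn left 70°, forward 14.7 m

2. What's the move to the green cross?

forward 3.2 m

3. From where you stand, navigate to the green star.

turn left 27°, forward 3.5 m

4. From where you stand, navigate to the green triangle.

turn left 52°, forward 5.3 m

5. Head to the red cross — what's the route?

turn left 16°, forward 16.4 m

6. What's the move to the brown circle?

turn left 108°, forward 1.6 m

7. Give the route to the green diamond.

turn left 61°, forward 11.1 m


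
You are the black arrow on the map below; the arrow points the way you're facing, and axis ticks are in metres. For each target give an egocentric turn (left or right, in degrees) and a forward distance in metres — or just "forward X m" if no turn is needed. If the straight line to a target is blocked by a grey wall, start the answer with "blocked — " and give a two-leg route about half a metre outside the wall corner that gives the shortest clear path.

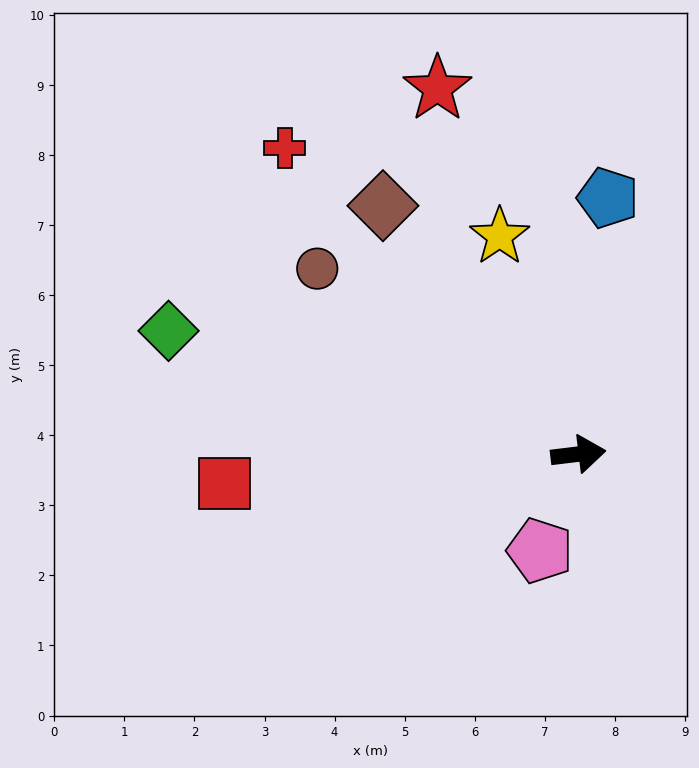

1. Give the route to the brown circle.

turn left 138°, forward 4.6 m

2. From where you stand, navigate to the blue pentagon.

turn left 77°, forward 3.7 m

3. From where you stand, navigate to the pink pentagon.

turn right 119°, forward 1.5 m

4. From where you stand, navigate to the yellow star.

turn left 103°, forward 3.3 m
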